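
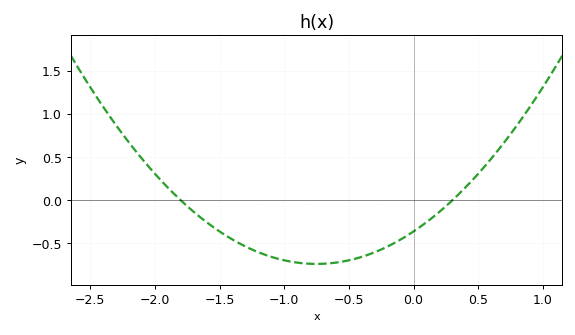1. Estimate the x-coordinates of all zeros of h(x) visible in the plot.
-1.8, 0.3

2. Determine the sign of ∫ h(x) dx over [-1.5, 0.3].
negative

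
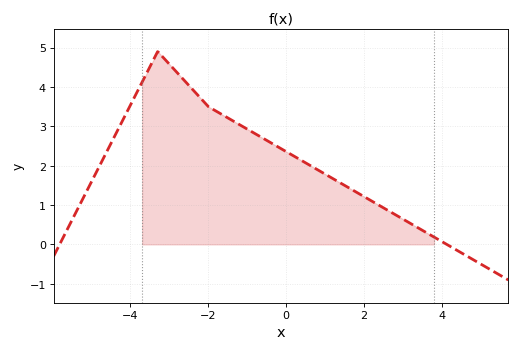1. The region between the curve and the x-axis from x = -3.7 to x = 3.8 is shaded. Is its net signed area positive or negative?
positive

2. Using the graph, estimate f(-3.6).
4.3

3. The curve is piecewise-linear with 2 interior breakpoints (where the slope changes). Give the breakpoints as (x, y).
(-3.3, 4.9); (-2, 3.5)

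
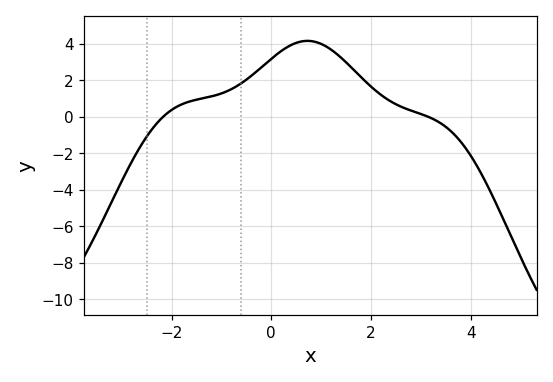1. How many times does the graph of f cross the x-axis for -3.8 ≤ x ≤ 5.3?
2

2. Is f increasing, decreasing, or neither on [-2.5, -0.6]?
increasing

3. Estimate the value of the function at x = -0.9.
1.4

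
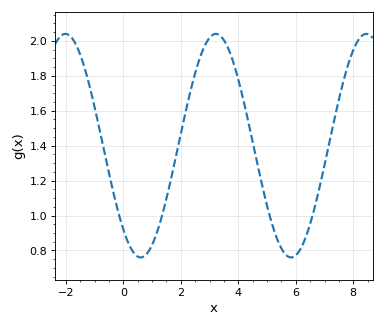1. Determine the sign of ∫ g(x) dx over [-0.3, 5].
positive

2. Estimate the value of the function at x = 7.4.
1.6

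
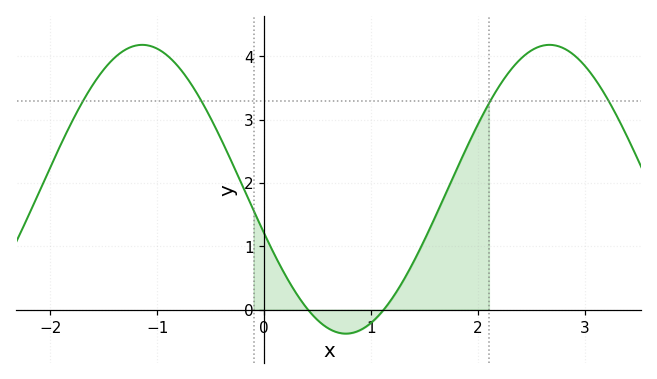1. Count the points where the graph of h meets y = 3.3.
4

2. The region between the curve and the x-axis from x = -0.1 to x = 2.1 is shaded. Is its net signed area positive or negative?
positive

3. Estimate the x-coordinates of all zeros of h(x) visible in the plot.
0.408, 1.12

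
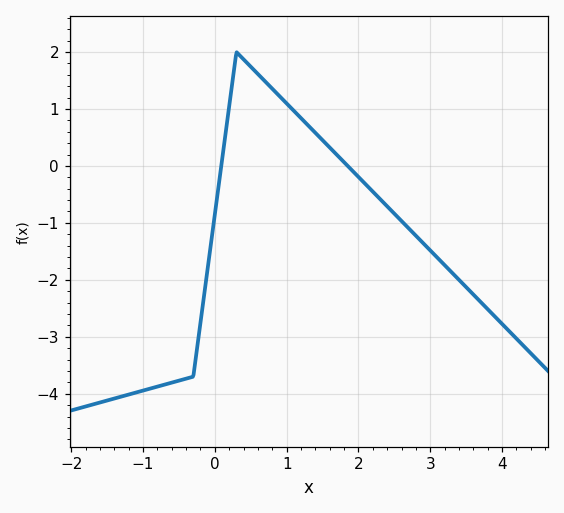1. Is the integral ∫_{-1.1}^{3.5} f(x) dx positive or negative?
negative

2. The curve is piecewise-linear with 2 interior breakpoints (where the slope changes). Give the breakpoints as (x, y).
(-0.3, -3.7); (0.3, 2)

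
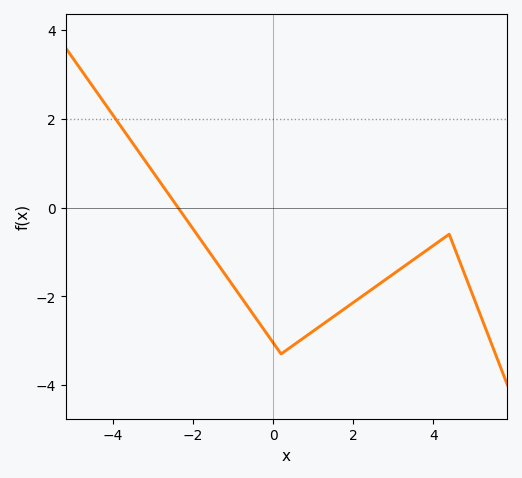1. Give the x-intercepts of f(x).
-2.37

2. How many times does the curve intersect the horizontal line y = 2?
1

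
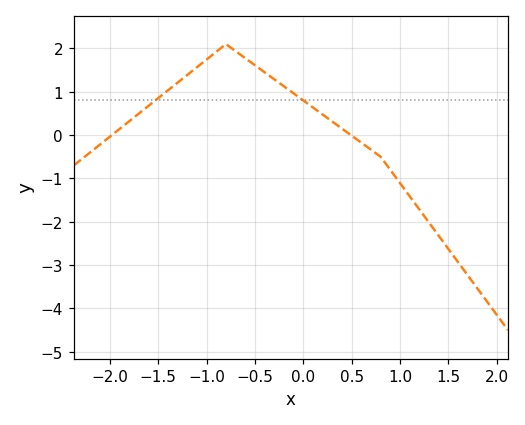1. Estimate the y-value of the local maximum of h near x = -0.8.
2.1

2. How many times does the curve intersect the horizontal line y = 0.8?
2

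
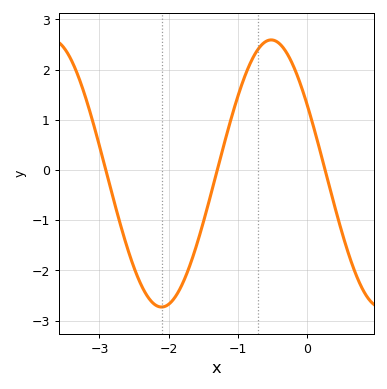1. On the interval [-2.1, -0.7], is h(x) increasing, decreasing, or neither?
increasing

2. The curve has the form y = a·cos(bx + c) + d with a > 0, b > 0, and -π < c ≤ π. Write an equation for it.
y = 2.66cos(1.98x + 1.02) - 0.07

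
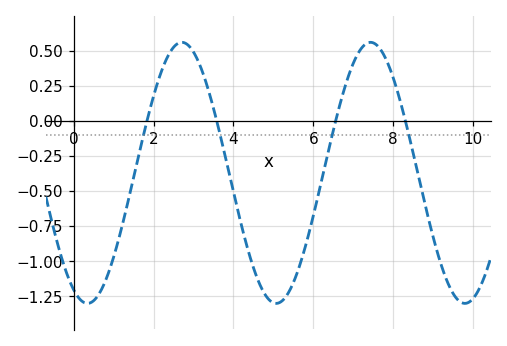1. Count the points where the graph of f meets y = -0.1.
4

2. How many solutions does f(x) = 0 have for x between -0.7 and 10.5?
4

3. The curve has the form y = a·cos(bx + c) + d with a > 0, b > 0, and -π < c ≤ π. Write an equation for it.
y = 0.93cos(1.3x + 2.7) - 0.37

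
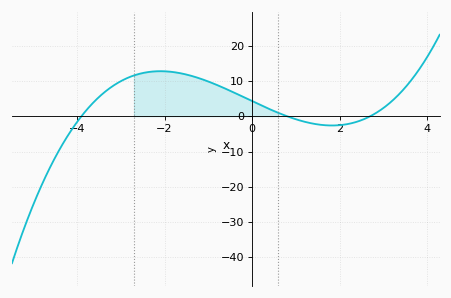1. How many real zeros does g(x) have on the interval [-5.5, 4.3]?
3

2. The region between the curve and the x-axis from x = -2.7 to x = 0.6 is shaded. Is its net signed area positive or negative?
positive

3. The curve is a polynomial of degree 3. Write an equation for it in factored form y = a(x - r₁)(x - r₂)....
y = 0.51(x + 3.9)(x - 0.8)(x - 2.7)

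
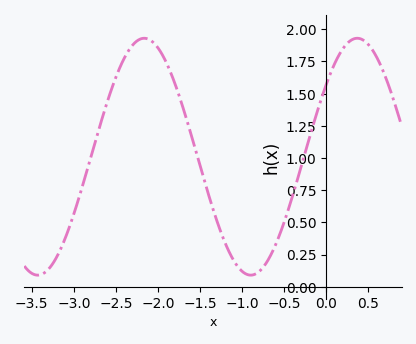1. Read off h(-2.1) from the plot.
1.9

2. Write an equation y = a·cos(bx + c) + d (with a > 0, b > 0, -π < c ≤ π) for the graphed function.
y = 0.92cos(2.5x - 0.92) + 1.01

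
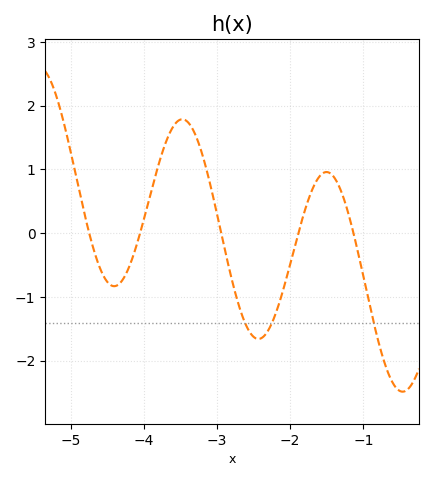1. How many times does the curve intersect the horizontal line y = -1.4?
3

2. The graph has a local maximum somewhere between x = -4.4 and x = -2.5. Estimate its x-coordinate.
-3.5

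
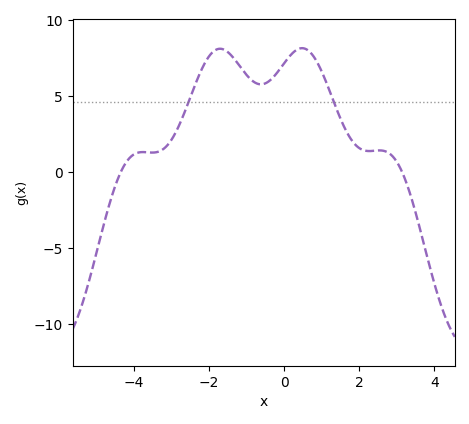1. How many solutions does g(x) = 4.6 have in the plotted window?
2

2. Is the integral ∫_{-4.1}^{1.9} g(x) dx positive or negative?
positive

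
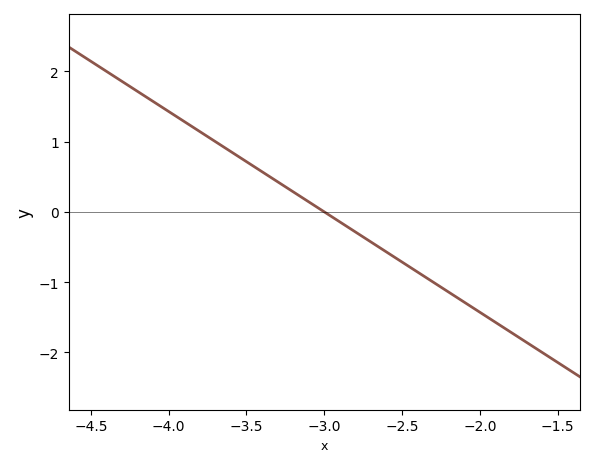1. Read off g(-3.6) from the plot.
0.9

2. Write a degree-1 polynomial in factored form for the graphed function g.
y = -1.43(x + 3)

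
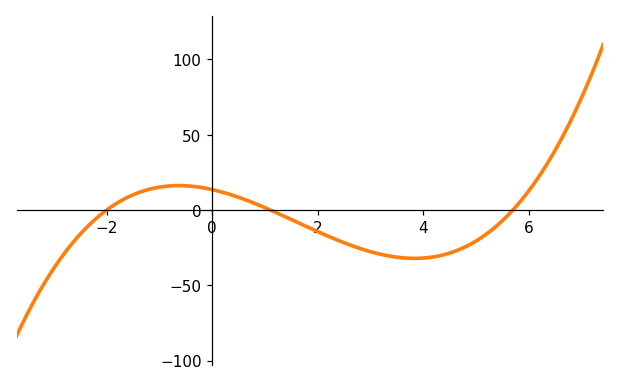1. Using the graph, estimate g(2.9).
-26.7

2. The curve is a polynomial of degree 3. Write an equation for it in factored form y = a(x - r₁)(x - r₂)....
y = 1.08(x + 2)(x - 1.1)(x - 5.7)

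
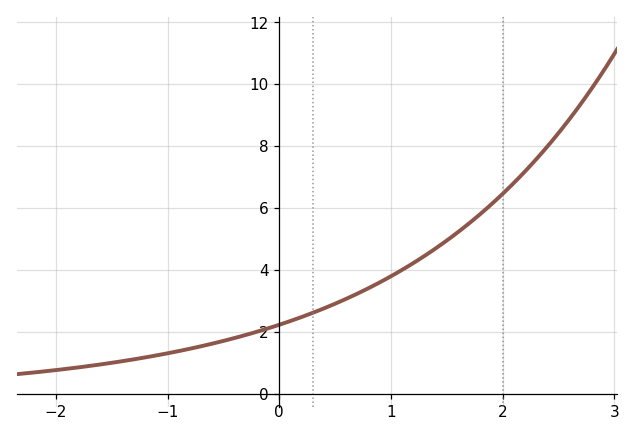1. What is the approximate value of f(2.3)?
7.57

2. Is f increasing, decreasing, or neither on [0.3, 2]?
increasing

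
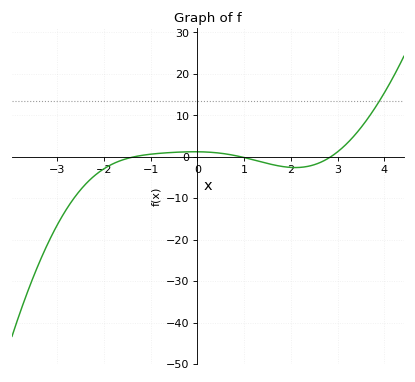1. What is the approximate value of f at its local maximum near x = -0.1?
1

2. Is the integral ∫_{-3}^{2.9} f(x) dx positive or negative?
negative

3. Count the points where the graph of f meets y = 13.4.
1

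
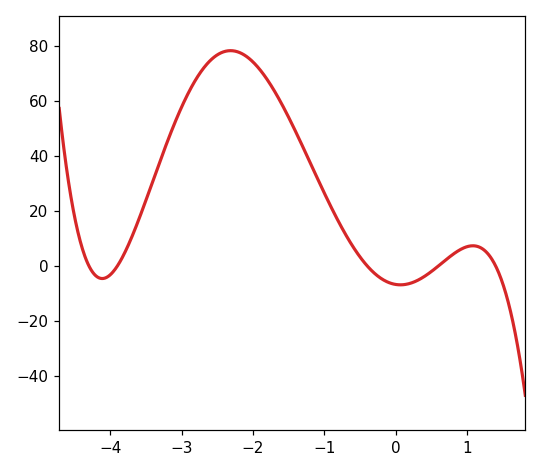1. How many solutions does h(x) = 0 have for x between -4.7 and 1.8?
5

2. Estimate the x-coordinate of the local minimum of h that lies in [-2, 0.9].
0.1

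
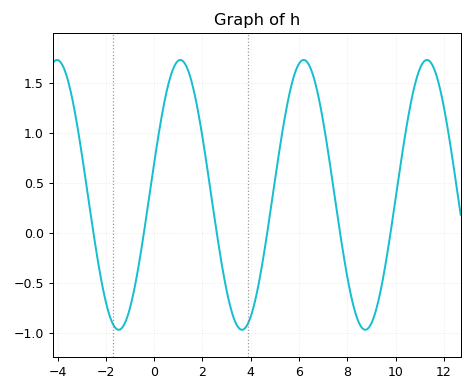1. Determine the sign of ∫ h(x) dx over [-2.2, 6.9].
positive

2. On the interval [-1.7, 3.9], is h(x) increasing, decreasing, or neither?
neither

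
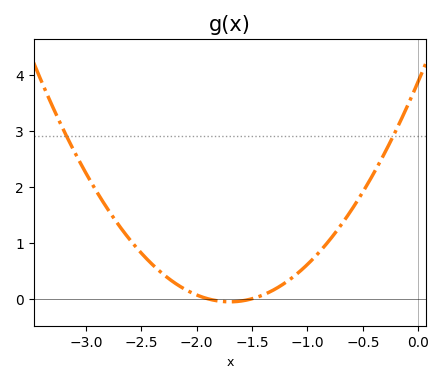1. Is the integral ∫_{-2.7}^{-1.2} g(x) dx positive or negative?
positive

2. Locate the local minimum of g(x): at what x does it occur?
-1.7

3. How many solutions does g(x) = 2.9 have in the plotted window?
2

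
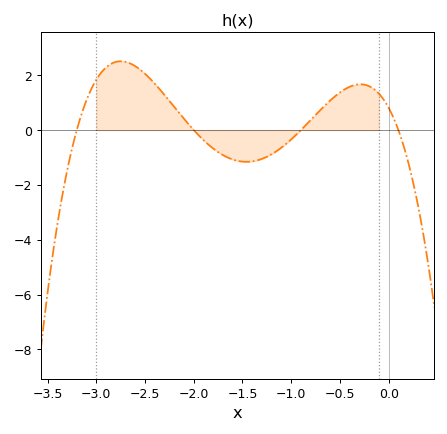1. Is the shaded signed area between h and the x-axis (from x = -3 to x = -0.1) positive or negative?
positive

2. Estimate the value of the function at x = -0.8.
0.365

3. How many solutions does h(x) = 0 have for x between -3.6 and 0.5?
4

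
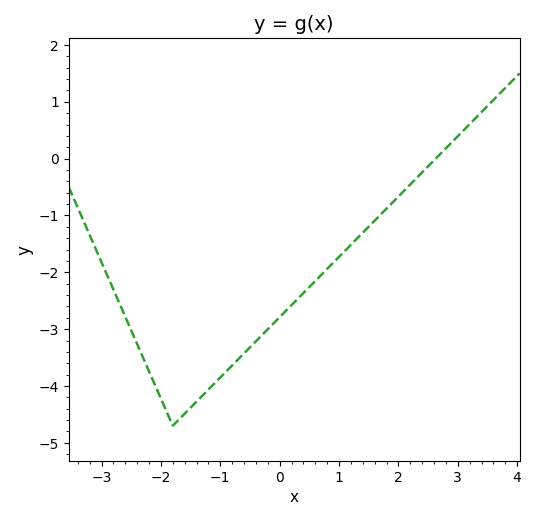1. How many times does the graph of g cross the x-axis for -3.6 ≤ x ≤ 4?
1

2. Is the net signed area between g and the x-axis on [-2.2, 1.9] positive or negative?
negative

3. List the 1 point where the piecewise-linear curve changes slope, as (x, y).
(-1.8, -4.7)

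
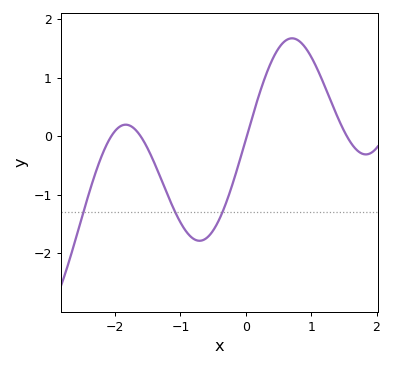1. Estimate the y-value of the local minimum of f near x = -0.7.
-1.79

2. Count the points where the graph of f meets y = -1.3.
3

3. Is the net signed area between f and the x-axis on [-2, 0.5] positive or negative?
negative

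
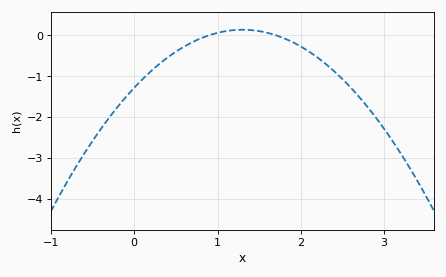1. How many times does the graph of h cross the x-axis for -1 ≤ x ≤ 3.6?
2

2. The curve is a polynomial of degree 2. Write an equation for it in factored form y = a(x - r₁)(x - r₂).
y = -0.84(x - 0.9)(x - 1.7)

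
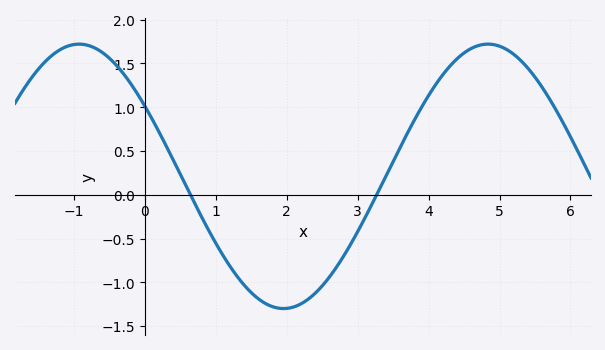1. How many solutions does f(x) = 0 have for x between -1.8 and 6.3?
2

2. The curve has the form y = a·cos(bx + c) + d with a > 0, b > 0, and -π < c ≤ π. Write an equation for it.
y = 1.51cos(1.1x + 1) + 0.21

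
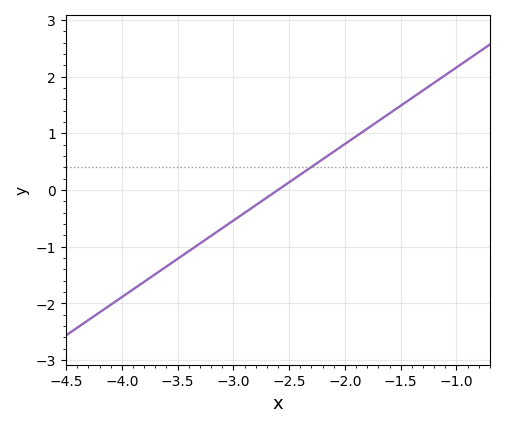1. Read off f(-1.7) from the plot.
1.22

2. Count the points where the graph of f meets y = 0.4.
1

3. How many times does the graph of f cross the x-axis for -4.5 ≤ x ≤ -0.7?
1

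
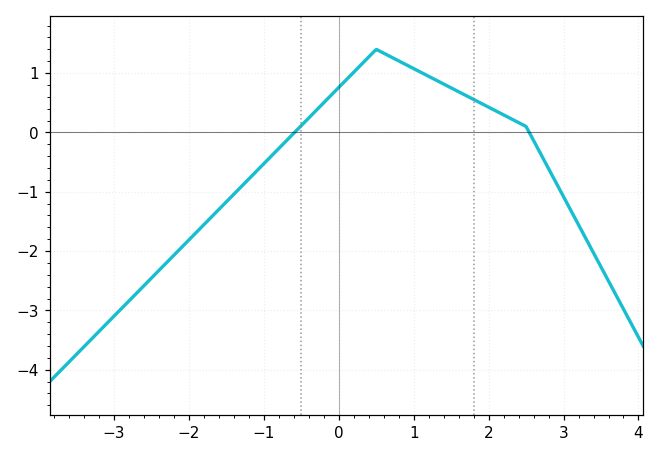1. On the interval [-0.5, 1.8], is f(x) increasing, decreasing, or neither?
neither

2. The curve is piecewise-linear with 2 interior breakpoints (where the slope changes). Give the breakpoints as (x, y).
(0.5, 1.4); (2.5, 0.1)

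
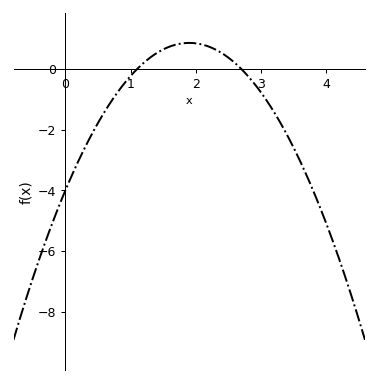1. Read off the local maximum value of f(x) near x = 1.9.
0.864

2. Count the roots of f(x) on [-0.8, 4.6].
2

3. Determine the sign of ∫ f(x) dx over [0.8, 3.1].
positive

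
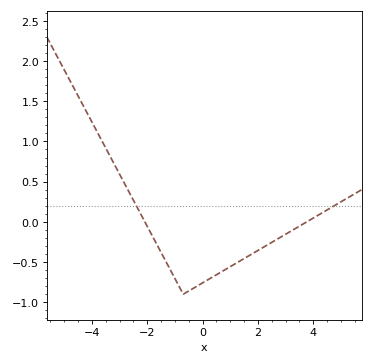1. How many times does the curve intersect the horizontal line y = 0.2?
2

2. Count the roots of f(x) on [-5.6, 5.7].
2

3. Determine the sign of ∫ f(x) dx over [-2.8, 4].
negative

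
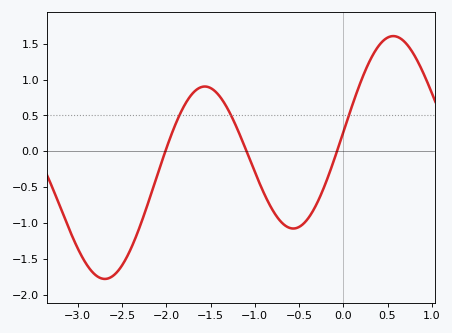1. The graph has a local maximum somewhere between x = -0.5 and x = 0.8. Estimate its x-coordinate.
0.6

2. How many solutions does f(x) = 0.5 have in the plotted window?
3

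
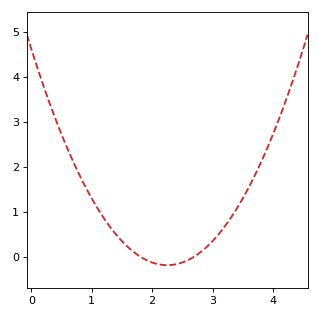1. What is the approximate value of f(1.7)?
0.095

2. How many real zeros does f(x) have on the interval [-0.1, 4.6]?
2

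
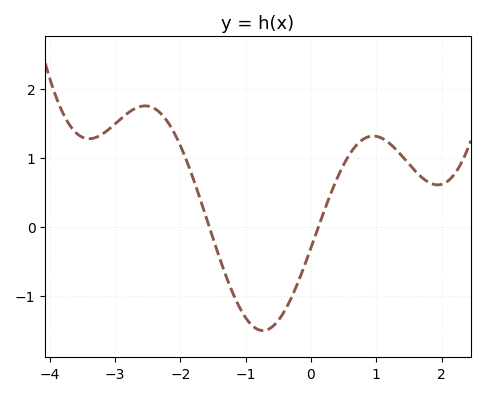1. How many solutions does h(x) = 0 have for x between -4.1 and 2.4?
2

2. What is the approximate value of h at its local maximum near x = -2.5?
1.7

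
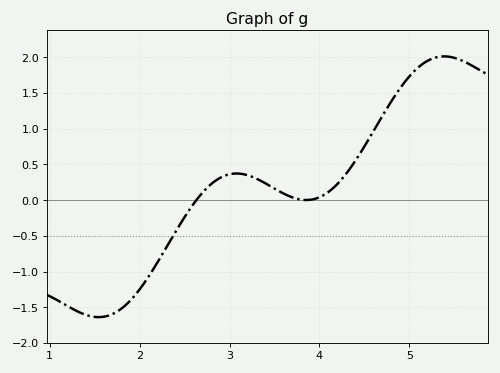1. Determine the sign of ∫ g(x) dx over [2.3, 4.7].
positive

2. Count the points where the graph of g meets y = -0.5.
1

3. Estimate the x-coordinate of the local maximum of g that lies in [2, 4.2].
3.08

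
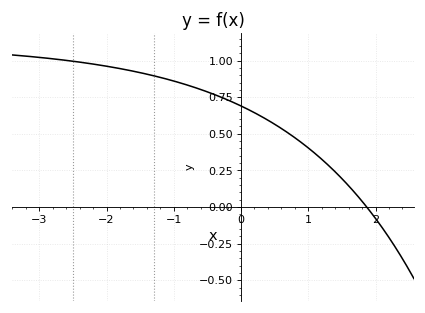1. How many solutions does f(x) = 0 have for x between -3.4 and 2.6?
1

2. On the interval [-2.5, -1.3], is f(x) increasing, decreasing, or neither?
decreasing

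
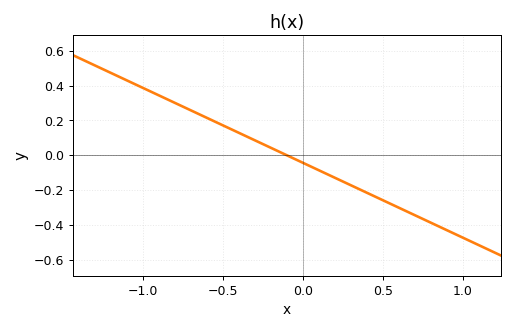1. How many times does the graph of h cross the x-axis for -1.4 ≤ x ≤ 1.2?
1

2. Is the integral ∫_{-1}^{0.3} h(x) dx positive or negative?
positive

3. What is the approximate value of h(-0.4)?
0.129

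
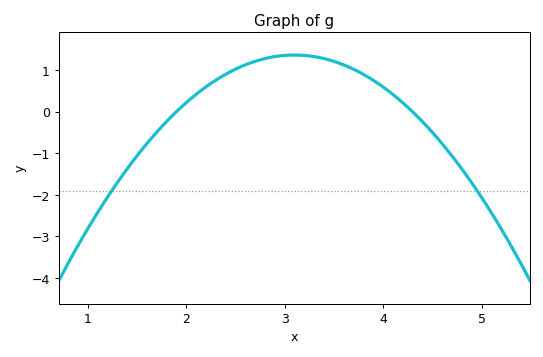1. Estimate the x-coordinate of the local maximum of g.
3.1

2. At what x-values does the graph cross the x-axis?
1.9, 4.3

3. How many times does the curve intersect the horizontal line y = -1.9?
2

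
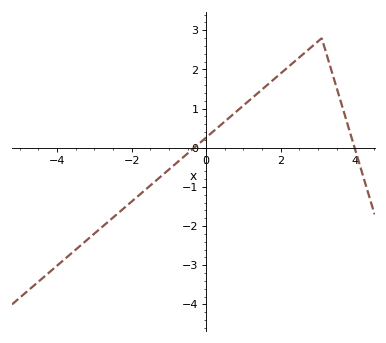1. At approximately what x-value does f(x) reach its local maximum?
3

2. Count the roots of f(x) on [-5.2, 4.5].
2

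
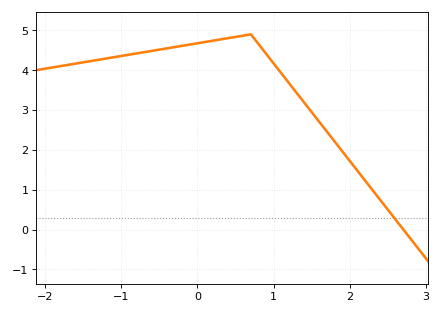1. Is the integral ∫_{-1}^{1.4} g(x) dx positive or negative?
positive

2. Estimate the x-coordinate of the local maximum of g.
0.7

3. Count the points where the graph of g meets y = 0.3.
1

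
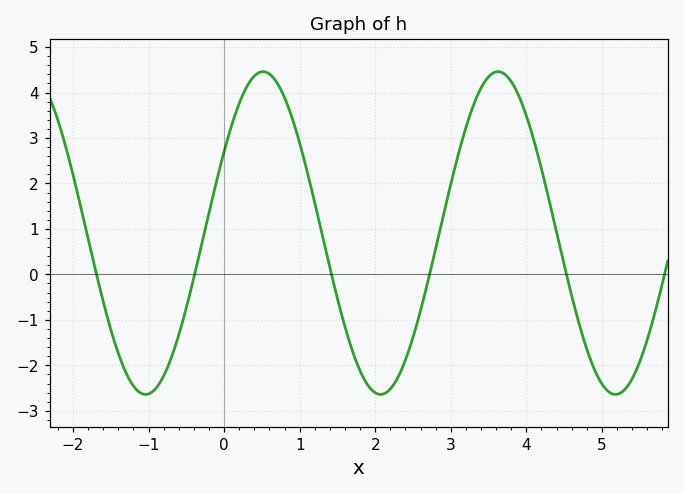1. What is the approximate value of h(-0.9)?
-2.5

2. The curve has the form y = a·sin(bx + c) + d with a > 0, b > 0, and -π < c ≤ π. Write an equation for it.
y = 3.55sin(2.02x + 0.53) + 0.91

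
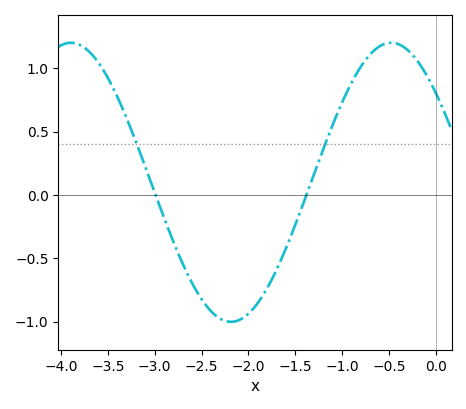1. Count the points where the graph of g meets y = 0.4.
2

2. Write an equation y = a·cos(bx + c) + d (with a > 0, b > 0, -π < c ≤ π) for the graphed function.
y = 1.1cos(1.8x + 0.88) + 0.1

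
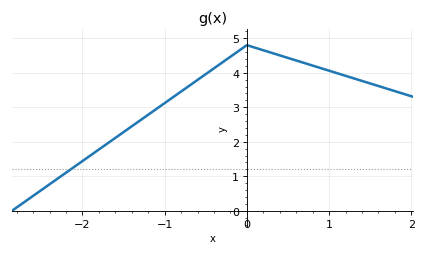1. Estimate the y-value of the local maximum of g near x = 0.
4.8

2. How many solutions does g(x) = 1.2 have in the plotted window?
1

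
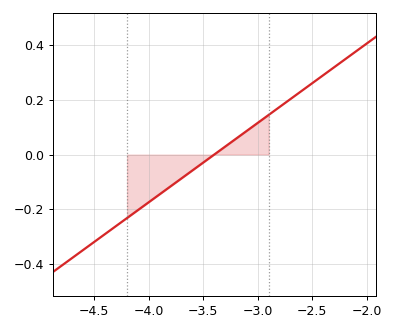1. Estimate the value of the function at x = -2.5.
0.26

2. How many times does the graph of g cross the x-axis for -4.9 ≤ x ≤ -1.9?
1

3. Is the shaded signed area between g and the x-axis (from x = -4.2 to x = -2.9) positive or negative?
negative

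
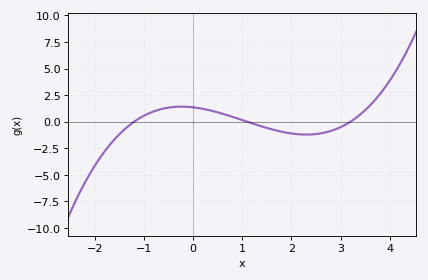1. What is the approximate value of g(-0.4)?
1.38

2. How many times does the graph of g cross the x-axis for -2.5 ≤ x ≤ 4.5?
3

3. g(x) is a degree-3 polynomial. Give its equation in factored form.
y = 0.32(x + 1.2)(x - 1.1)(x - 3.2)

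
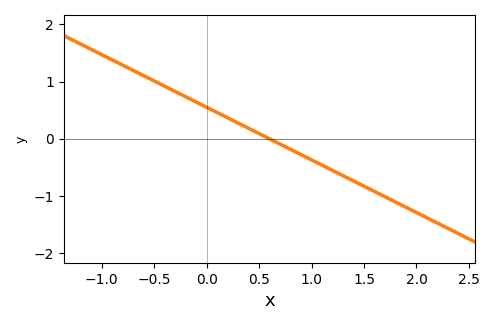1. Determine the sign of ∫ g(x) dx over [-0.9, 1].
positive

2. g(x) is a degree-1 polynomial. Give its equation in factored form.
y = -0.92(x - 0.6)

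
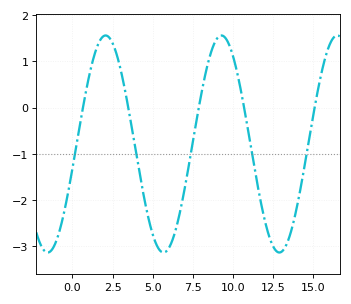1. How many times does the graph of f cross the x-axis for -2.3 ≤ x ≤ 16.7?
5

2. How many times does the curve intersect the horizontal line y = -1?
5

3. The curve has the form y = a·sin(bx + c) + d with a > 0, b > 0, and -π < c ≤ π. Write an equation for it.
y = 2.35sin(0.87x - 0.23) - 0.79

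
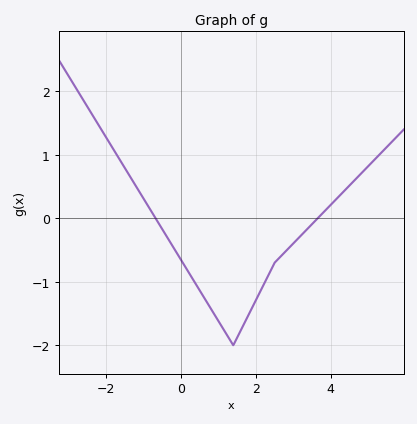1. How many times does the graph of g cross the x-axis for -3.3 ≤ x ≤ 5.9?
2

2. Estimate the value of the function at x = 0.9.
-1.52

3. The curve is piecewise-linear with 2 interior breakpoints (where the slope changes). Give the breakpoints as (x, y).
(1.4, -2); (2.5, -0.7)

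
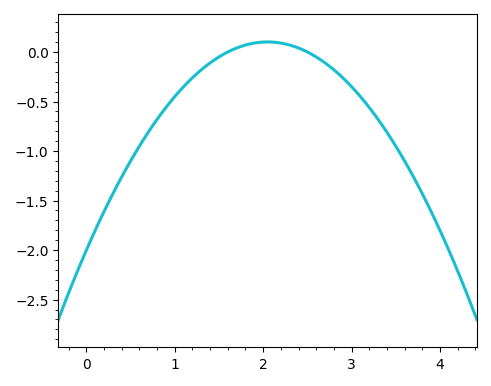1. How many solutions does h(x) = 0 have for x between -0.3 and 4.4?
2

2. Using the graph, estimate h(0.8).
-0.7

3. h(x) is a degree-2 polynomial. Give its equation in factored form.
y = -0.5(x - 1.6)(x - 2.5)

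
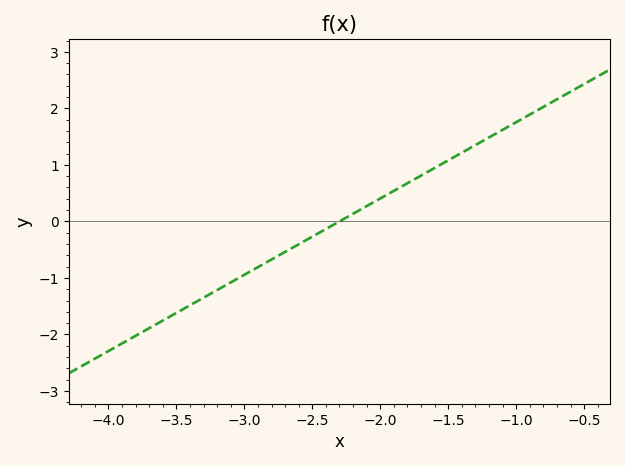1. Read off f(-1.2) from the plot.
1.5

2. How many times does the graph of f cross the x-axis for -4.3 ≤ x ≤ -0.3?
1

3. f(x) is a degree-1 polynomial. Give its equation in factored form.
y = 1.35(x + 2.3)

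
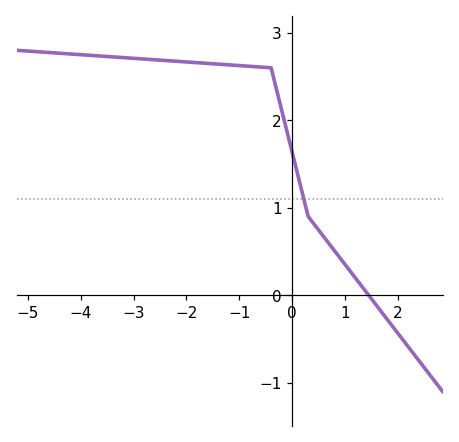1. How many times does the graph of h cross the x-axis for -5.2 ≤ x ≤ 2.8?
1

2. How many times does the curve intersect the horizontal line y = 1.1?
1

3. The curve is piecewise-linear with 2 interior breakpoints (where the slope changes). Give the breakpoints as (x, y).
(-0.4, 2.6); (0.3, 0.9)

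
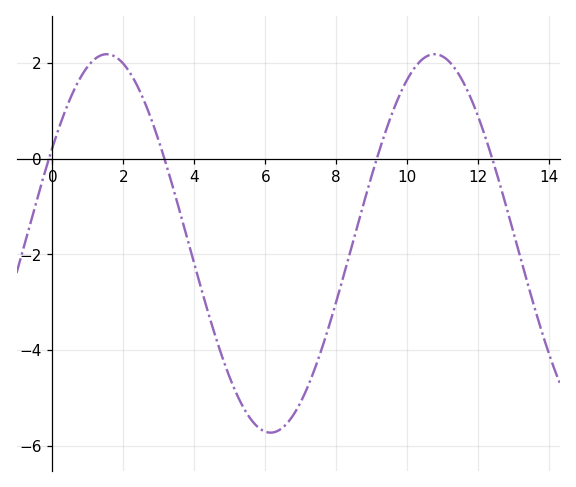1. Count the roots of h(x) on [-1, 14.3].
4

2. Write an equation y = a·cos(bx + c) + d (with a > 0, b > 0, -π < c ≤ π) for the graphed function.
y = 3.96cos(0.68x - 1) - 1.77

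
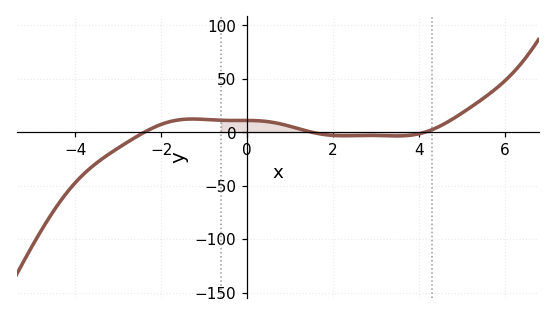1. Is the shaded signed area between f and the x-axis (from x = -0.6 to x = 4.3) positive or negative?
positive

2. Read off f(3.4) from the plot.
-5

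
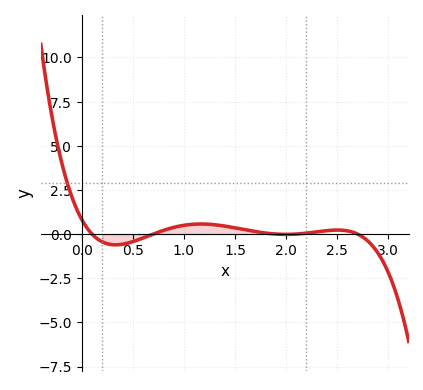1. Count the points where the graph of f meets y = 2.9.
1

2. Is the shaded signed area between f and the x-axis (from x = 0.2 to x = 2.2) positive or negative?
positive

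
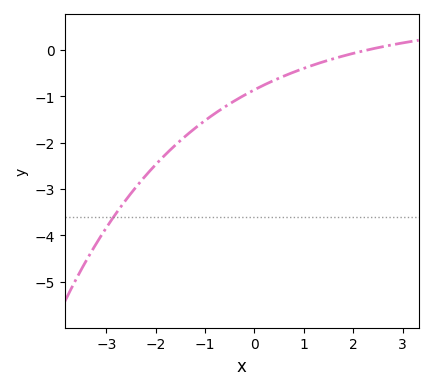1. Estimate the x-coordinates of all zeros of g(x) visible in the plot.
2.29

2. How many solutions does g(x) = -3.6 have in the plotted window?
1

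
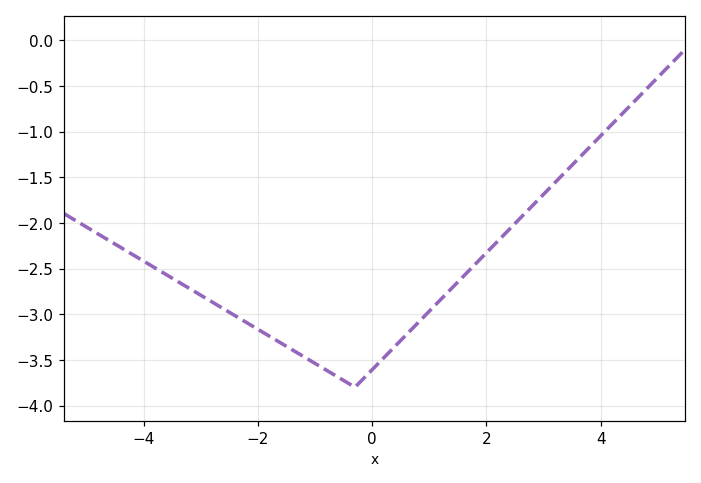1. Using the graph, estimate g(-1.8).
-3.24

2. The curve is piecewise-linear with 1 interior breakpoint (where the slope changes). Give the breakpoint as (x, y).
(-0.3, -3.8)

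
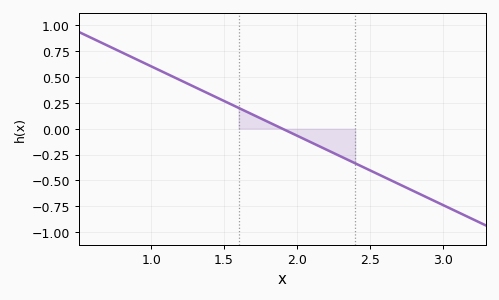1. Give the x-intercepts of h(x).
1.9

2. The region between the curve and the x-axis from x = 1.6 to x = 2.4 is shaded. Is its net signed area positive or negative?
negative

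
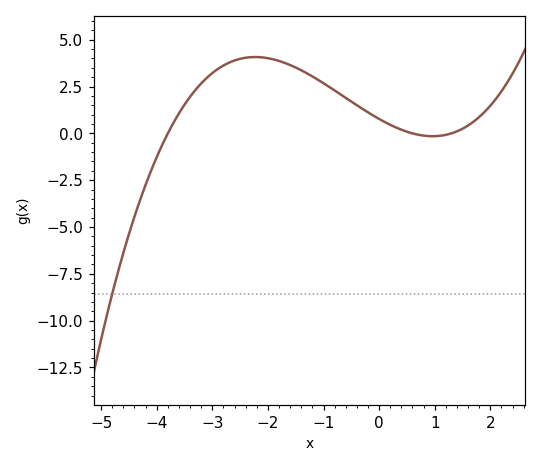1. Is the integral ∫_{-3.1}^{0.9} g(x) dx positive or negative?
positive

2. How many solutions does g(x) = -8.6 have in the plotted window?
1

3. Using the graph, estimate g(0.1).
0.608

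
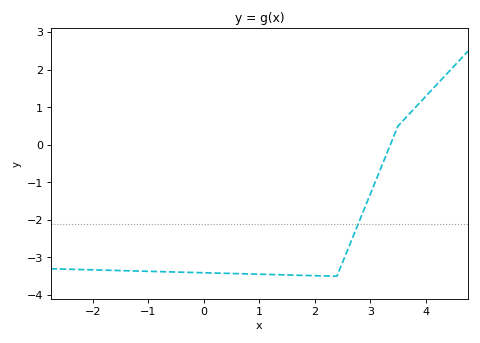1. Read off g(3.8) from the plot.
1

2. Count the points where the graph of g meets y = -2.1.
1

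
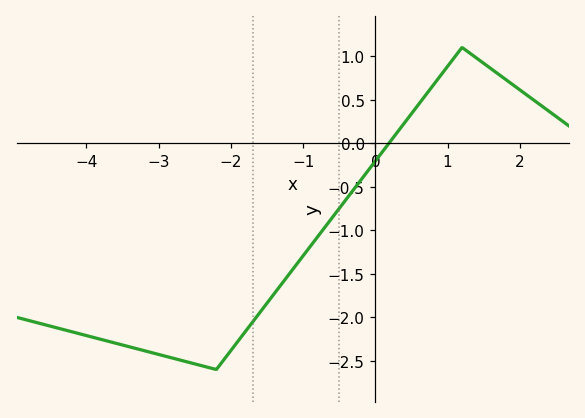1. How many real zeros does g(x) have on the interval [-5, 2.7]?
1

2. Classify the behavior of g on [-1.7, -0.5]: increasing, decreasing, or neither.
increasing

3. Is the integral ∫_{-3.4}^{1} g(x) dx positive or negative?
negative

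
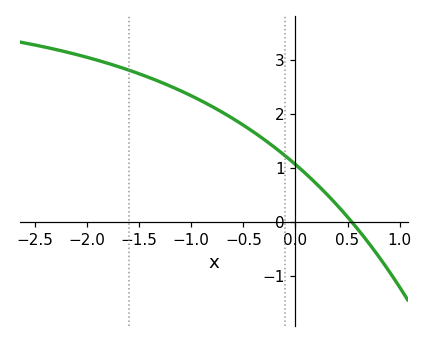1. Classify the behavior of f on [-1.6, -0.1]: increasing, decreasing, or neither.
decreasing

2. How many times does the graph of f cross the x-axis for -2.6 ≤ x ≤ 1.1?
1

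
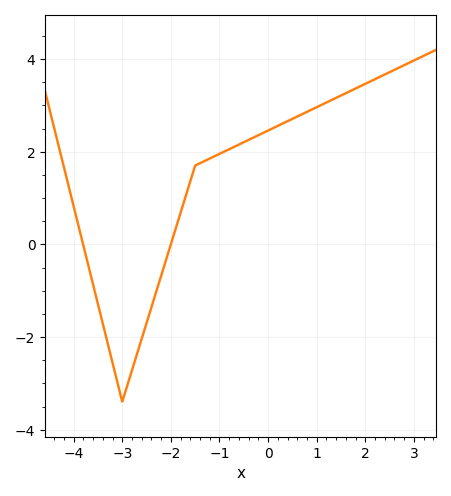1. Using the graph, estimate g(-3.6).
-0.867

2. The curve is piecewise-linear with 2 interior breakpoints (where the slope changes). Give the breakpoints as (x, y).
(-3, -3.4); (-1.5, 1.7)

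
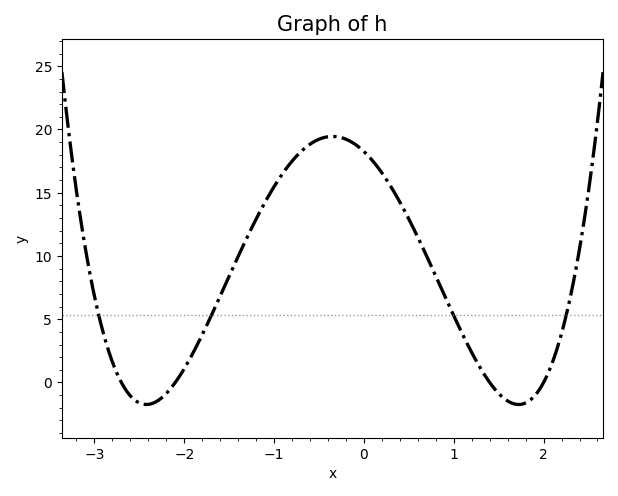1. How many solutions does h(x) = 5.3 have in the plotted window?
4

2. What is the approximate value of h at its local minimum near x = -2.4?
-1.5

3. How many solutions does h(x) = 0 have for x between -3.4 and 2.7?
4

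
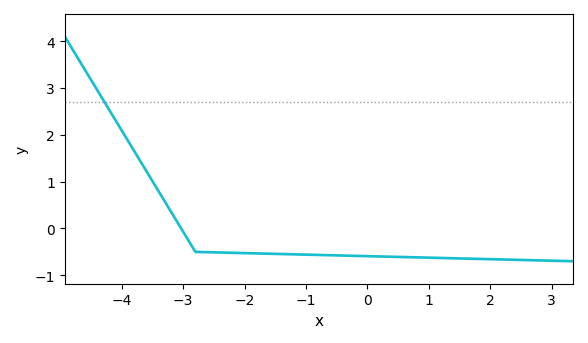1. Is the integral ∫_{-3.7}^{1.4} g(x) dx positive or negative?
negative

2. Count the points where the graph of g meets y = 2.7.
1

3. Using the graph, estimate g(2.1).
-0.659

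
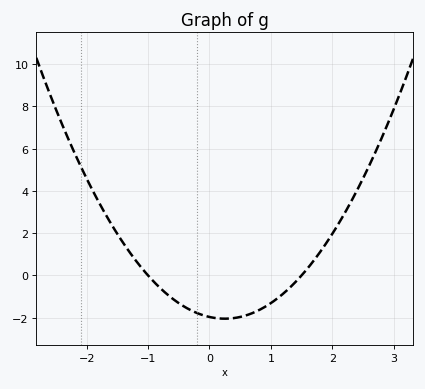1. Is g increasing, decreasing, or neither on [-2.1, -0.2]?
decreasing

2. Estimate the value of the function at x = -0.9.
-0.4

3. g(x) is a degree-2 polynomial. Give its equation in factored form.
y = 1.31(x + 1)(x - 1.5)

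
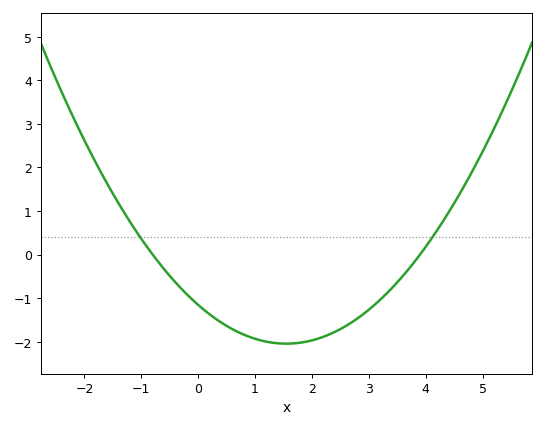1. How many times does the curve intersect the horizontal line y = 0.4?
2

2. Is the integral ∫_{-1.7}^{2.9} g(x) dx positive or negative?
negative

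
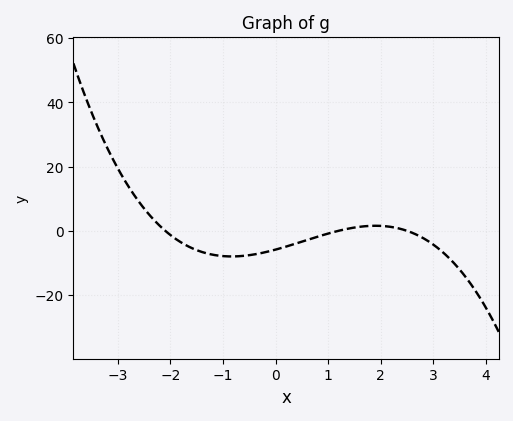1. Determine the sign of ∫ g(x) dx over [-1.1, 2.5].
negative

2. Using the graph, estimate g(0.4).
-3.91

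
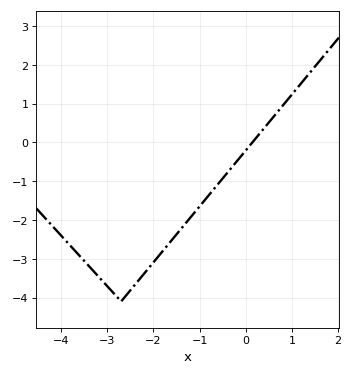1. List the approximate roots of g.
0.1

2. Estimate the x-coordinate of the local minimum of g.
-2.7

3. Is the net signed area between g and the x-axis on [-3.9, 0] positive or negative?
negative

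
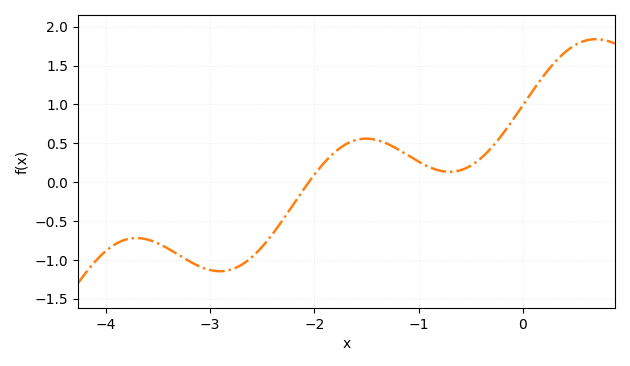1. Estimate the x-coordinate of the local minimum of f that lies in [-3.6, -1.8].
-2.91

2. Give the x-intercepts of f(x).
-2.05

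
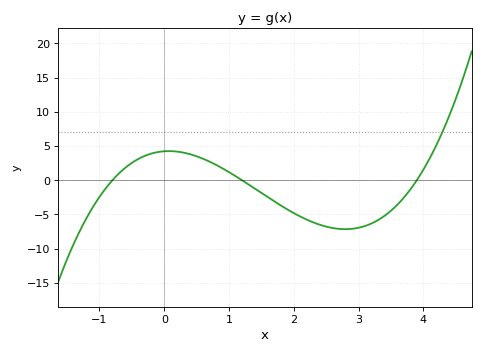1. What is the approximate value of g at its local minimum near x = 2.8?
-7.16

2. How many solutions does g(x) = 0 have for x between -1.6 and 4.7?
3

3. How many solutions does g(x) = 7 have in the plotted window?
1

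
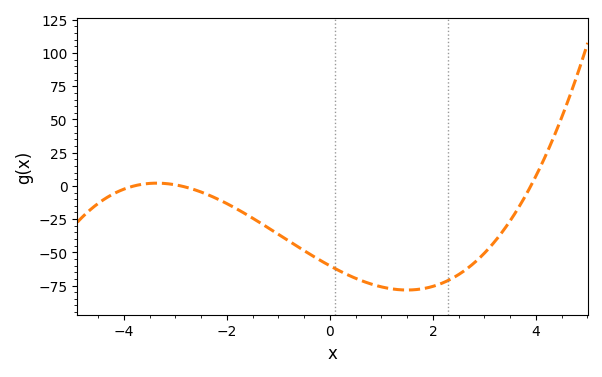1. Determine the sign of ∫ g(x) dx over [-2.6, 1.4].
negative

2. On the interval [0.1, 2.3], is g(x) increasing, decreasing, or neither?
neither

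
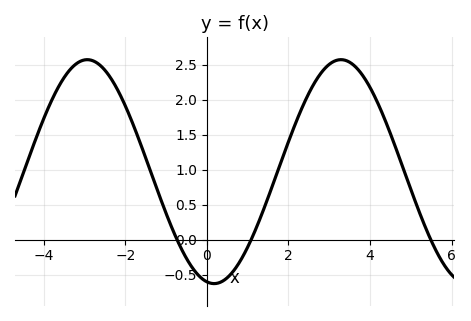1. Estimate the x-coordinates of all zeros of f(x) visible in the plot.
-0.8, 1, 5.4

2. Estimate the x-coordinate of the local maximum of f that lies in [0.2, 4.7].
3.2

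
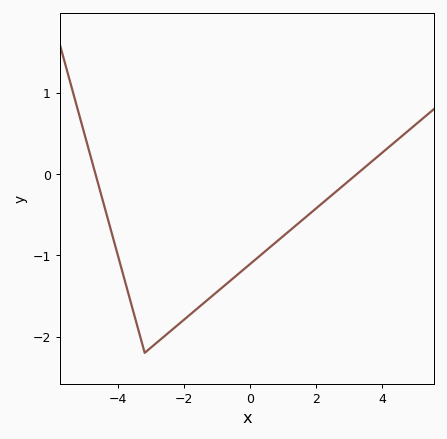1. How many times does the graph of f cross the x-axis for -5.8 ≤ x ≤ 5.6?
2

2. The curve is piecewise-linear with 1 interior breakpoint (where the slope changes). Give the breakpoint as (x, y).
(-3.2, -2.2)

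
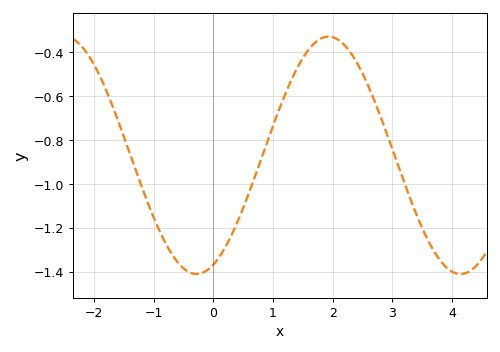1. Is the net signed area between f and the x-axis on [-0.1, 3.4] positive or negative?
negative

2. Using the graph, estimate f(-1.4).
-0.861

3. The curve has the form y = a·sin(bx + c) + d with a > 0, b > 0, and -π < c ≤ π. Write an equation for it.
y = 0.54sin(1.42x - 1.17) - 0.87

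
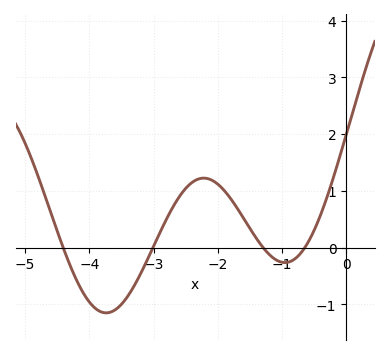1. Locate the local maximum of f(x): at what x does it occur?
-2.2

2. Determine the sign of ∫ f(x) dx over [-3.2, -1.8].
positive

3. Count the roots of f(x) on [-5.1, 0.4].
4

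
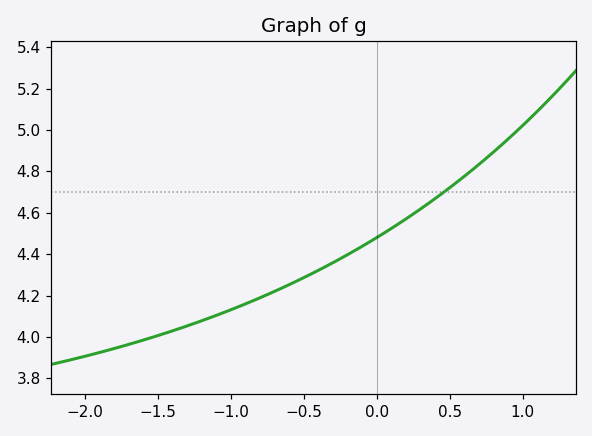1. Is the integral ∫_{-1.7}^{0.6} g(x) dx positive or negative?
positive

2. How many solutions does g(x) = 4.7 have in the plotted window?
1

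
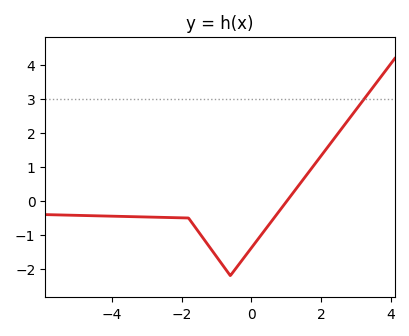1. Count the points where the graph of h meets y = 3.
1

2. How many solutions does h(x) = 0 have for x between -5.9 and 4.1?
1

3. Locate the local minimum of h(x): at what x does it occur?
-0.6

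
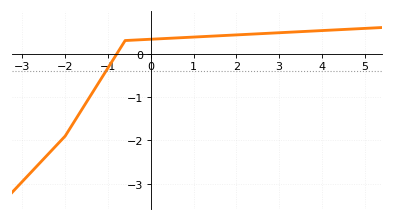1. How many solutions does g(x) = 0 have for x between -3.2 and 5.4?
1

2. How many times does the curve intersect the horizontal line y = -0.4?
1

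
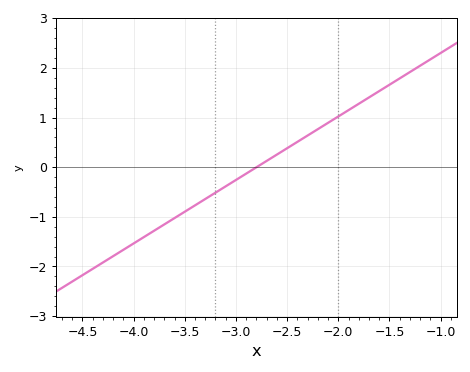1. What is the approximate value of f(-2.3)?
0.64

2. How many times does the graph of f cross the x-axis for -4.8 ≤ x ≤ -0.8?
1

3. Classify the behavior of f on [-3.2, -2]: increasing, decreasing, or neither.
increasing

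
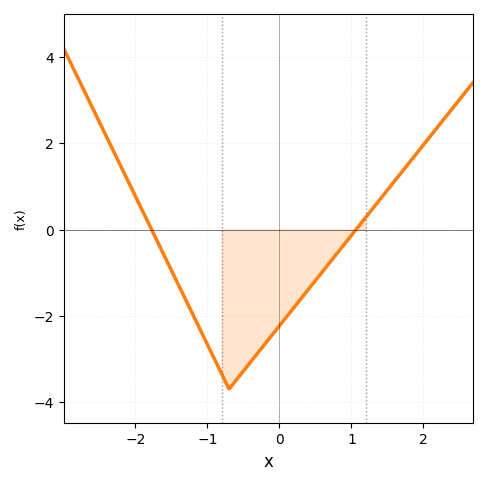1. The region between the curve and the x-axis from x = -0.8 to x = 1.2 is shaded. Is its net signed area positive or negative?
negative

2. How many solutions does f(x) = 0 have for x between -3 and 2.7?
2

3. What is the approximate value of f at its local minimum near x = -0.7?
-3.7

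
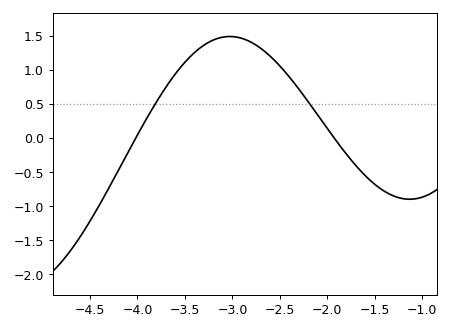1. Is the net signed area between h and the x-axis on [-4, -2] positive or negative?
positive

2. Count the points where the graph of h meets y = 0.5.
2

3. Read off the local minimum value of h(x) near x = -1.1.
-0.898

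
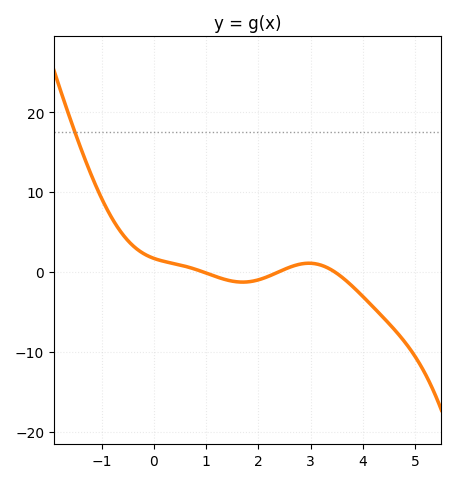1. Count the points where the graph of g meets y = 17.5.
1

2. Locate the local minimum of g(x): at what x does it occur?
1.7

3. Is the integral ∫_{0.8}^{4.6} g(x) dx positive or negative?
negative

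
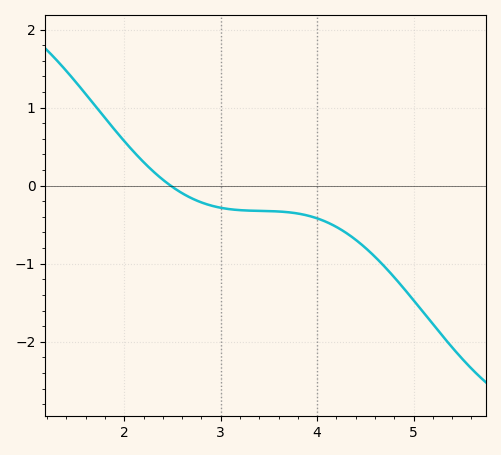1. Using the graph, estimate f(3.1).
-0.302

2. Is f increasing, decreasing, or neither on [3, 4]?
decreasing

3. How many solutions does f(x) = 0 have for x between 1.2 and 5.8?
1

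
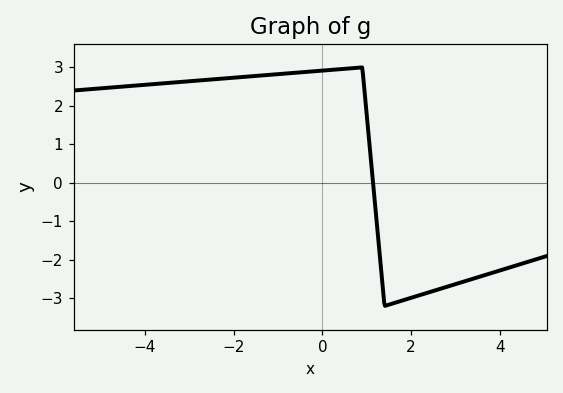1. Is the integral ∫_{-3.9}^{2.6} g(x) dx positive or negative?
positive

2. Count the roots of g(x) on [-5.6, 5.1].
1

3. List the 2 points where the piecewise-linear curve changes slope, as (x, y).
(0.9, 3); (1.4, -3.2)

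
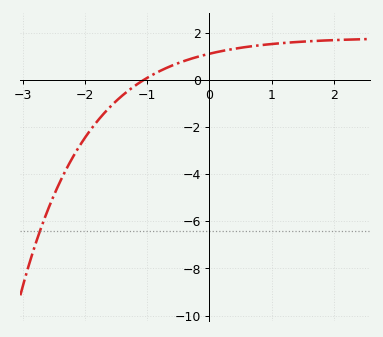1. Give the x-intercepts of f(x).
-1.1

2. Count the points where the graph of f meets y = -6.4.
1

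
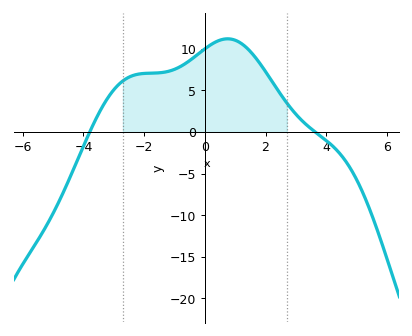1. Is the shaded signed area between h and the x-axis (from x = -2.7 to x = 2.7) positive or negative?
positive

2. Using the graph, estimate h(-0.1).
9.7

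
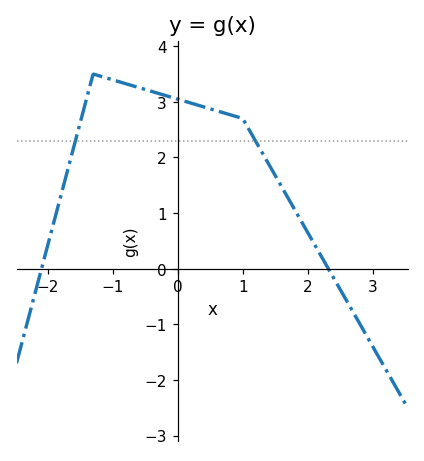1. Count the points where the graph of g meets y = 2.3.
2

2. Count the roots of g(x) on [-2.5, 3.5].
2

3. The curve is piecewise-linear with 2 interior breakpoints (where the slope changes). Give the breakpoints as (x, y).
(-1.3, 3.5); (1, 2.7)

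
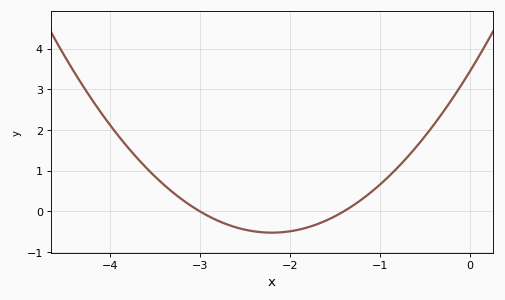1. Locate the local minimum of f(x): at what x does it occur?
-2.2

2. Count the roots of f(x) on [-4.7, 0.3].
2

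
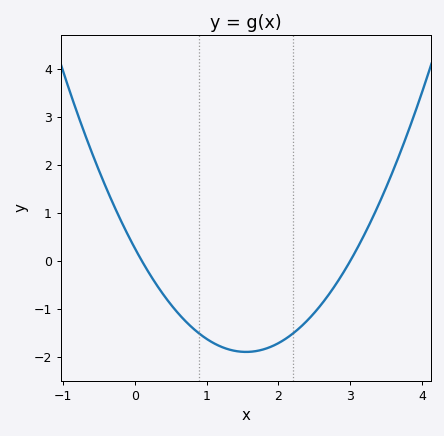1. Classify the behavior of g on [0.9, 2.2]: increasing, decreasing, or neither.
neither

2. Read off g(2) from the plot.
-1.71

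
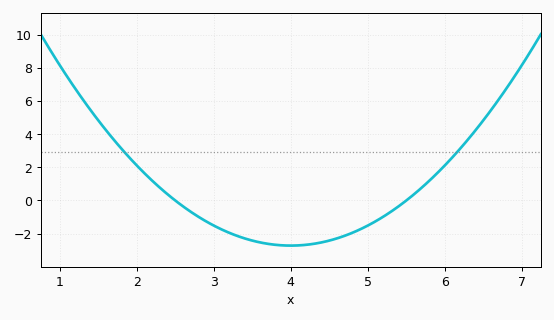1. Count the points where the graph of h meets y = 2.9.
2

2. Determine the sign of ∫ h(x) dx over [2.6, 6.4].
negative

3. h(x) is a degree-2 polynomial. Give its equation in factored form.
y = 1.21(x - 2.5)(x - 5.5)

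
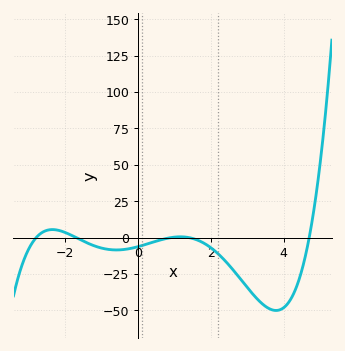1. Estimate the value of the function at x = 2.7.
-25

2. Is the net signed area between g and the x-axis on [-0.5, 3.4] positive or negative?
negative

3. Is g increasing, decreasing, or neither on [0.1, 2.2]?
neither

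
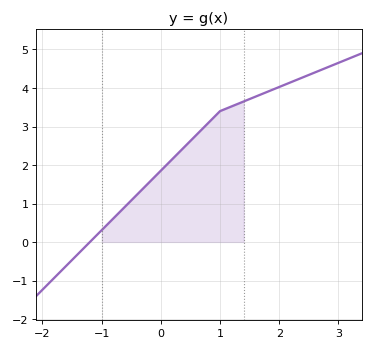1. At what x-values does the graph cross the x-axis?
-1.2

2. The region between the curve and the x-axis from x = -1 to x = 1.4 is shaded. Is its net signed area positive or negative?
positive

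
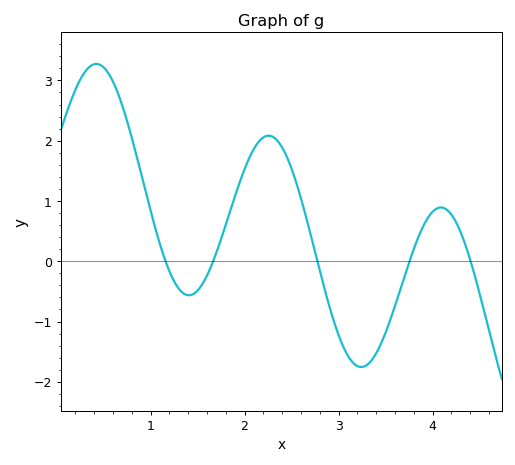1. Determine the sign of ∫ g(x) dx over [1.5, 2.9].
positive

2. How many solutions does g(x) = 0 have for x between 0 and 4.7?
5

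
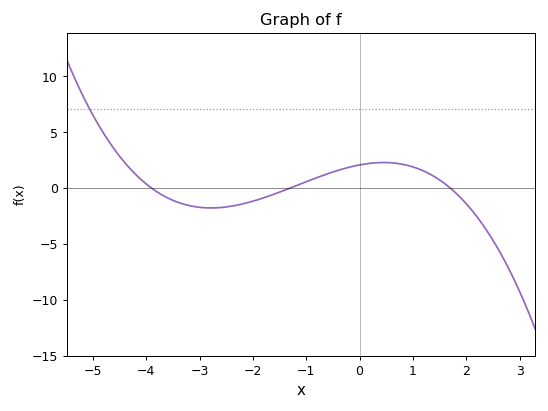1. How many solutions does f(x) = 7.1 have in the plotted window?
1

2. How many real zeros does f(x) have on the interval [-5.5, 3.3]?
3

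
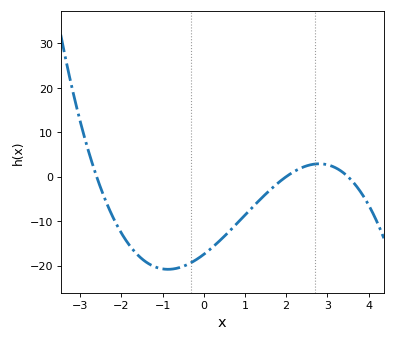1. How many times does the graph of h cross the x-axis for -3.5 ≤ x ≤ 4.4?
3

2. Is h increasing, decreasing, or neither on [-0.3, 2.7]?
increasing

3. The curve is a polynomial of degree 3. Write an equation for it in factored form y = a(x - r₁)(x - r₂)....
y = -0.96(x + 2.6)(x - 2)(x - 3.5)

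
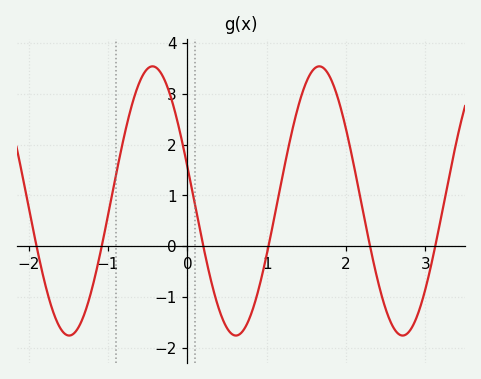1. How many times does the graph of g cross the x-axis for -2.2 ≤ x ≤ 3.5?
6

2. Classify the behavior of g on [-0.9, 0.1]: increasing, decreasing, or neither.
neither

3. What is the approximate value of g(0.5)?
-1.6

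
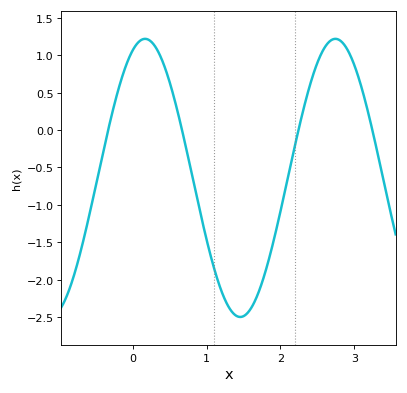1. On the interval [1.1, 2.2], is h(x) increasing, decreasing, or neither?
neither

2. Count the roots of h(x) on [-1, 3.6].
4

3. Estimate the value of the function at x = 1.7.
-2.18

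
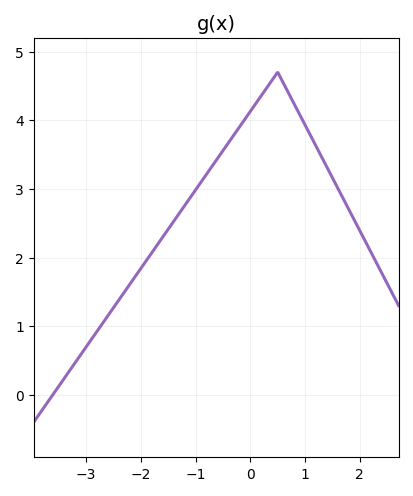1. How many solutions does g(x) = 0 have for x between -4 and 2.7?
1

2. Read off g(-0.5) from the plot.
3.6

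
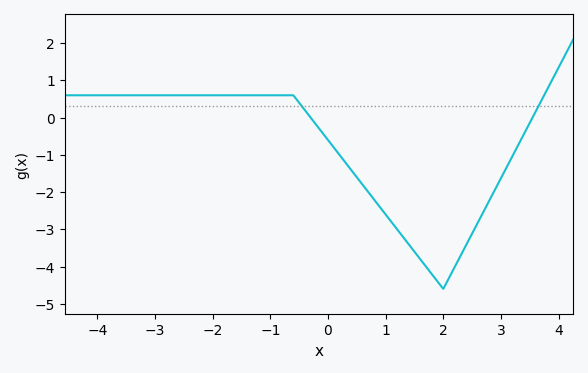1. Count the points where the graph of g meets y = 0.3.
2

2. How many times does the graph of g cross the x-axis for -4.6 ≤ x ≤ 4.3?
2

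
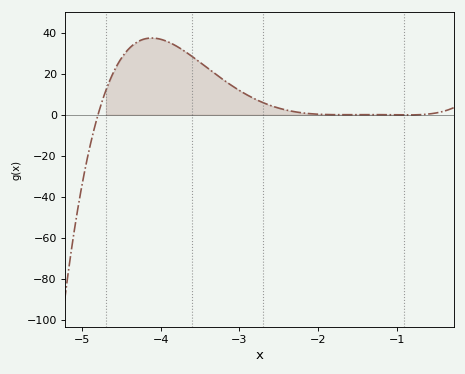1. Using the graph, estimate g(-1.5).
0.022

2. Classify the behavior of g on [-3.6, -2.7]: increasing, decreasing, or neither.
decreasing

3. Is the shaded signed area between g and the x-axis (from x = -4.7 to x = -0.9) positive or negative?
positive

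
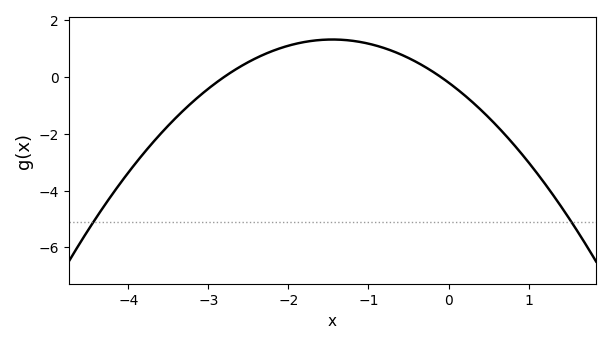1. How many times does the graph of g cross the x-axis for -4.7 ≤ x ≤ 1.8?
2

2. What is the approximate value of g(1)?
-3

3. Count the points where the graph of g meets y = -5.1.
2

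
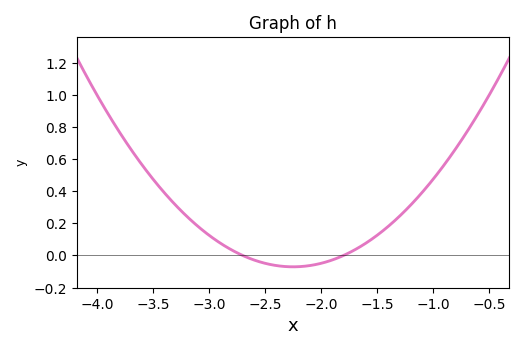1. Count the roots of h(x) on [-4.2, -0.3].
2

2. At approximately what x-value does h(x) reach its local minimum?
-2.2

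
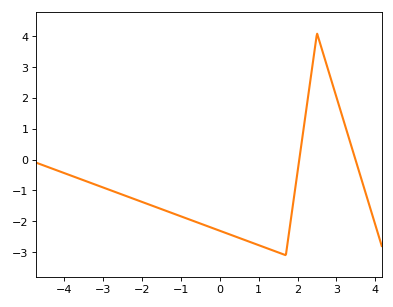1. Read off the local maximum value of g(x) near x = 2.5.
4.1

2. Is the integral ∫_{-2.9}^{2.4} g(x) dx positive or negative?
negative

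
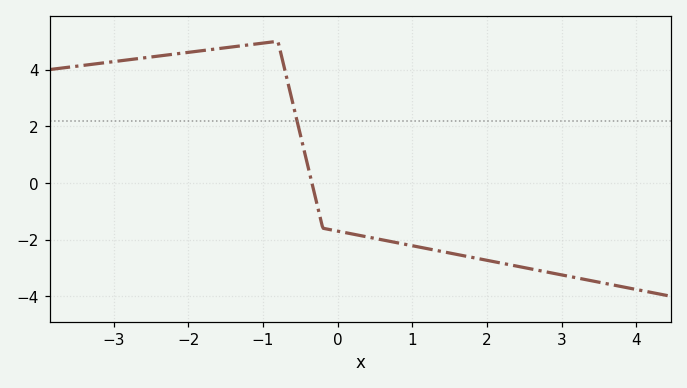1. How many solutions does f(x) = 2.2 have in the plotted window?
1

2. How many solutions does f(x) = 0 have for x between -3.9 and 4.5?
1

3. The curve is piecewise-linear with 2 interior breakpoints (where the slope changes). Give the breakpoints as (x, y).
(-0.8, 5); (-0.2, -1.6)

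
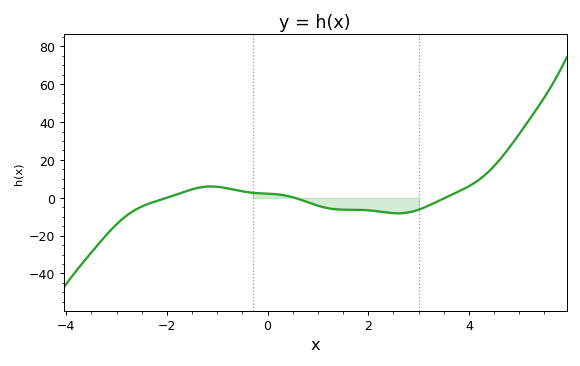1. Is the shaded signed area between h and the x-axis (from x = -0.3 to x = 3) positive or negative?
negative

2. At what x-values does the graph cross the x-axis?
-2, 0.6, 3.6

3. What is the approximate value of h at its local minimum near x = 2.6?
-8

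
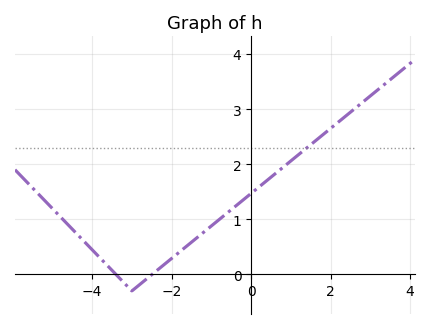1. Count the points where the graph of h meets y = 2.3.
1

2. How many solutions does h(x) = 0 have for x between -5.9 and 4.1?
2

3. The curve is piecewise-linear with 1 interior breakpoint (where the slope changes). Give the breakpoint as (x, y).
(-3, -0.3)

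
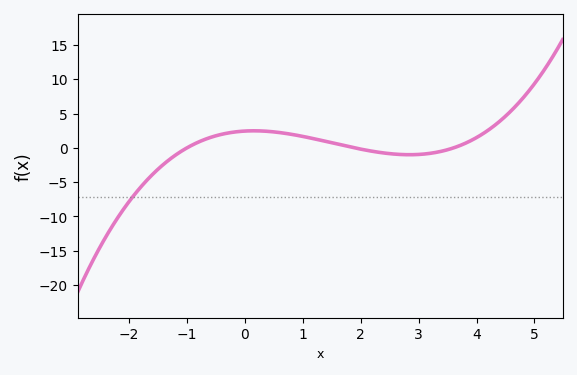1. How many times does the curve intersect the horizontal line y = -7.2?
1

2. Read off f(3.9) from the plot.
1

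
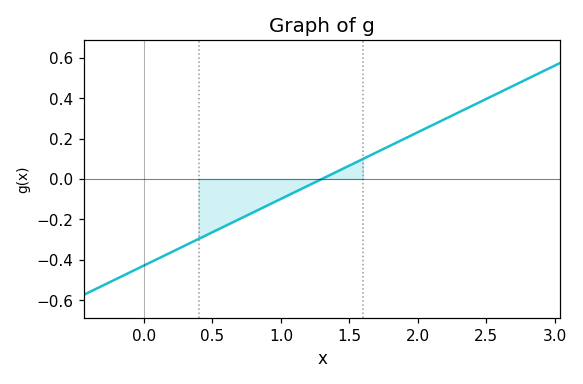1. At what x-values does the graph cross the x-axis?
1.3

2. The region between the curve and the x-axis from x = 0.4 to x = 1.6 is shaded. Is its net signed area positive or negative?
negative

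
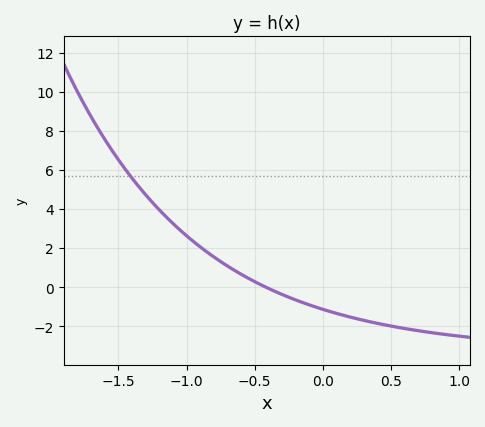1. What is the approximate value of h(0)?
-1.2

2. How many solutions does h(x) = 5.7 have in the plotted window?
1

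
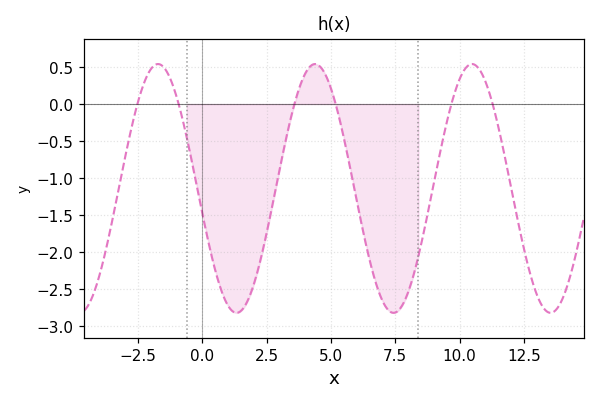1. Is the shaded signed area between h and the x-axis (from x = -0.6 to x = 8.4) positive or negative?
negative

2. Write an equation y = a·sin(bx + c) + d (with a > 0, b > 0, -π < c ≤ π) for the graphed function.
y = 1.68sin(1.03x - 2.94) - 1.14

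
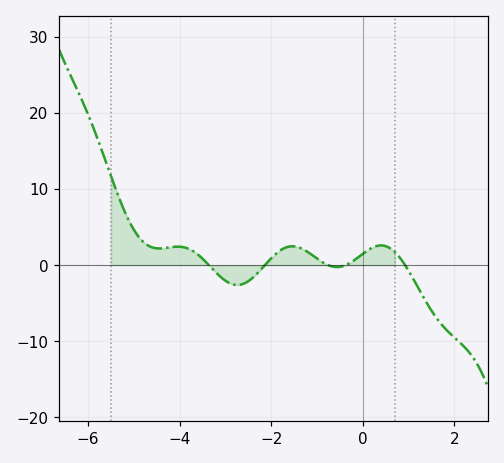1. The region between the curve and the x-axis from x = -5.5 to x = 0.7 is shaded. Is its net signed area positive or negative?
positive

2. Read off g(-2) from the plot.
0.916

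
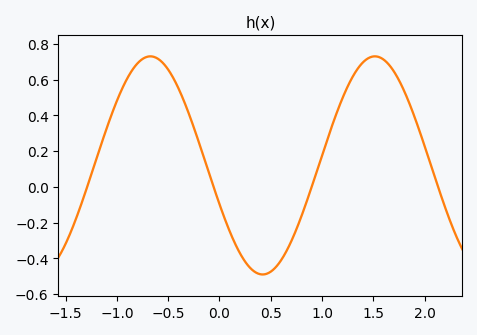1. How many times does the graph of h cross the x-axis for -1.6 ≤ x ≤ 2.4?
4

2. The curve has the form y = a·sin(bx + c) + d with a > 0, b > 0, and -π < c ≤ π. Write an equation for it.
y = 0.61sin(2.9x - 2.8) + 0.12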